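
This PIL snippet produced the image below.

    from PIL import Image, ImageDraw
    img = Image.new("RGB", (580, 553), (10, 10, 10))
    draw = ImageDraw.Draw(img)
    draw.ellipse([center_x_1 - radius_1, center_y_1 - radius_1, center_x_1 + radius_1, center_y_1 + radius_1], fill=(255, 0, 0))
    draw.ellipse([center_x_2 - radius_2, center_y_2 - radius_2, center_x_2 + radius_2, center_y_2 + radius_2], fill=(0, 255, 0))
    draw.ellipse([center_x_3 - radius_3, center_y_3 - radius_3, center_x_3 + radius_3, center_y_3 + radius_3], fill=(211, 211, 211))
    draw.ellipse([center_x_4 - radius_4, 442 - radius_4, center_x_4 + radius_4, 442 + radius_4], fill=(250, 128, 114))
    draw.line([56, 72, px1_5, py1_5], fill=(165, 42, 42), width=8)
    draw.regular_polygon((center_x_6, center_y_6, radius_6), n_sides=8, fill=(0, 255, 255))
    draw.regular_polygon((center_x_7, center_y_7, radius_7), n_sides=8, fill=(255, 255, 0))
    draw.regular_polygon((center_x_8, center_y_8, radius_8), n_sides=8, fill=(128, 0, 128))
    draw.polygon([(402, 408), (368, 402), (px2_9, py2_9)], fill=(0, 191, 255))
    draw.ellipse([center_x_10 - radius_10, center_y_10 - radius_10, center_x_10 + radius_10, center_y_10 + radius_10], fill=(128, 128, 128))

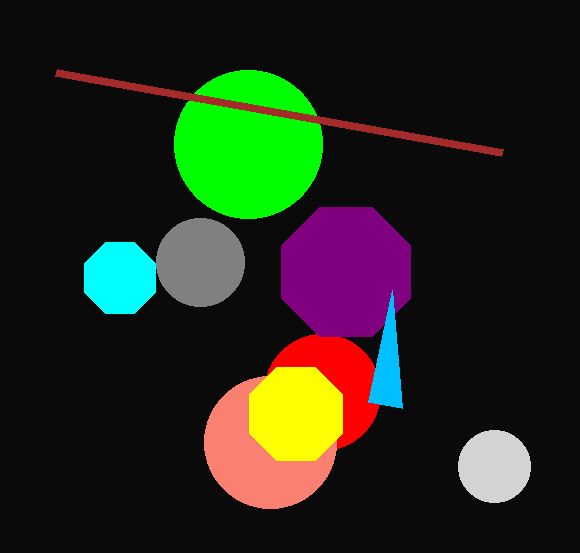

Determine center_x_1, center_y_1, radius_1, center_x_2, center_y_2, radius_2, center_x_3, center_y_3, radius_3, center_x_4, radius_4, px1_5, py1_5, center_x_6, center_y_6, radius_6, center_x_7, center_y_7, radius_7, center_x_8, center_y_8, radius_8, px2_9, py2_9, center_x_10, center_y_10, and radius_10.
center_x_1 = 322
center_y_1 = 392
radius_1 = 58
center_x_2 = 248
center_y_2 = 144
radius_2 = 74
center_x_3 = 494
center_y_3 = 466
radius_3 = 36
center_x_4 = 270
radius_4 = 66
px1_5 = 502
py1_5 = 152
center_x_6 = 120
center_y_6 = 278
radius_6 = 38
center_x_7 = 296
center_y_7 = 414
radius_7 = 50
center_x_8 = 346
center_y_8 = 272
radius_8 = 70
px2_9 = 392
py2_9 = 290
center_x_10 = 200
center_y_10 = 262
radius_10 = 44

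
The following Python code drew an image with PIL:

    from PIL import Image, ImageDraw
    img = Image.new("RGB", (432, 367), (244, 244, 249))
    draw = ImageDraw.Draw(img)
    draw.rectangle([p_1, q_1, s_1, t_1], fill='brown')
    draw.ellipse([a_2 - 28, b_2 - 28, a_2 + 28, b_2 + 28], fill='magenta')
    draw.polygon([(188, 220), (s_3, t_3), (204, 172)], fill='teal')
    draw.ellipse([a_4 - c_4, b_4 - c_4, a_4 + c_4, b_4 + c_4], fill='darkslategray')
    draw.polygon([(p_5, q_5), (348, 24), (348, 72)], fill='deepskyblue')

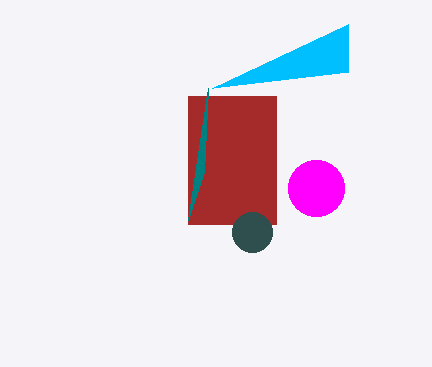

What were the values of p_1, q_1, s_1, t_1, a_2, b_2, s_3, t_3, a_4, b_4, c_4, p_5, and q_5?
p_1 = 188, q_1 = 96, s_1 = 276, t_1 = 224, a_2 = 316, b_2 = 188, s_3 = 208, t_3 = 88, a_4 = 252, b_4 = 232, c_4 = 20, p_5 = 212, q_5 = 88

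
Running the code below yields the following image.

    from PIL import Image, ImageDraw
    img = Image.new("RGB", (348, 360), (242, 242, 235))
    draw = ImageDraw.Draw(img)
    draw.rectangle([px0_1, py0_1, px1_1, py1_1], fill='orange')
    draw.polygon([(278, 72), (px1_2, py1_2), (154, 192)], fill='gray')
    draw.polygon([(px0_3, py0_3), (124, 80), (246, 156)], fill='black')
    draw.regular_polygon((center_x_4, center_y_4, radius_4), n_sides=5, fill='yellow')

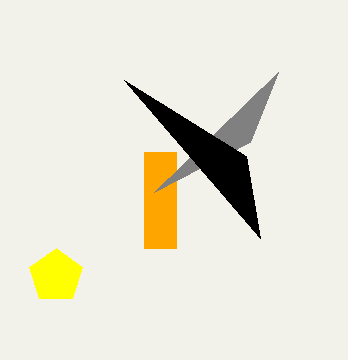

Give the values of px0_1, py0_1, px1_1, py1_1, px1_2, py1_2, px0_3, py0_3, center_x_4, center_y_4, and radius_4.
px0_1 = 144, py0_1 = 152, px1_1 = 176, py1_1 = 248, px1_2 = 250, py1_2 = 142, px0_3 = 260, py0_3 = 238, center_x_4 = 56, center_y_4 = 276, radius_4 = 28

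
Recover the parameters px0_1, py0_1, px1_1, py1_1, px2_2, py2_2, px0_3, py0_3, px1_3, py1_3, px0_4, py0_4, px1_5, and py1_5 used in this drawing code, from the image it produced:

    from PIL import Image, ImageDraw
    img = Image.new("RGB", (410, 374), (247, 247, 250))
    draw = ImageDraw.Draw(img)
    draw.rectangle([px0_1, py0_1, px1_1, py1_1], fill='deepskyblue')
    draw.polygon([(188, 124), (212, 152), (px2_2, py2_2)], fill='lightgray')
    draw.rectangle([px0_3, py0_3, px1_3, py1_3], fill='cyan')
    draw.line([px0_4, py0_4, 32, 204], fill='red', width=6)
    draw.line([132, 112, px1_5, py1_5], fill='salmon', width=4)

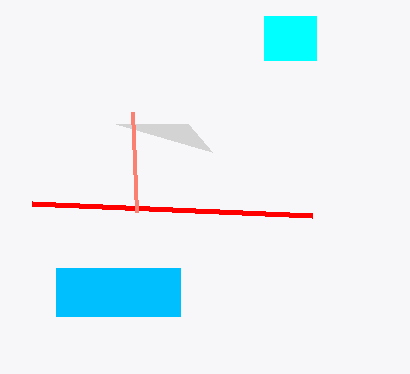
px0_1 = 56, py0_1 = 268, px1_1 = 180, py1_1 = 316, px2_2 = 116, py2_2 = 124, px0_3 = 264, py0_3 = 16, px1_3 = 316, py1_3 = 60, px0_4 = 312, py0_4 = 216, px1_5 = 136, py1_5 = 212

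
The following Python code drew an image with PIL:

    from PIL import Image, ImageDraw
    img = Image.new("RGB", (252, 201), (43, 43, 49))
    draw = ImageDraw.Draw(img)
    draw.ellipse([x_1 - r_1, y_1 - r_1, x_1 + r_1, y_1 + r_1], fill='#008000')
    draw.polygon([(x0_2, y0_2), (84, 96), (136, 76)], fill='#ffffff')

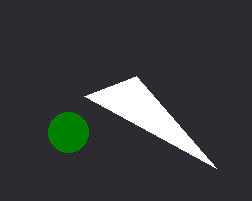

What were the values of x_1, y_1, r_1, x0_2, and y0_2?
x_1 = 68; y_1 = 132; r_1 = 20; x0_2 = 216; y0_2 = 168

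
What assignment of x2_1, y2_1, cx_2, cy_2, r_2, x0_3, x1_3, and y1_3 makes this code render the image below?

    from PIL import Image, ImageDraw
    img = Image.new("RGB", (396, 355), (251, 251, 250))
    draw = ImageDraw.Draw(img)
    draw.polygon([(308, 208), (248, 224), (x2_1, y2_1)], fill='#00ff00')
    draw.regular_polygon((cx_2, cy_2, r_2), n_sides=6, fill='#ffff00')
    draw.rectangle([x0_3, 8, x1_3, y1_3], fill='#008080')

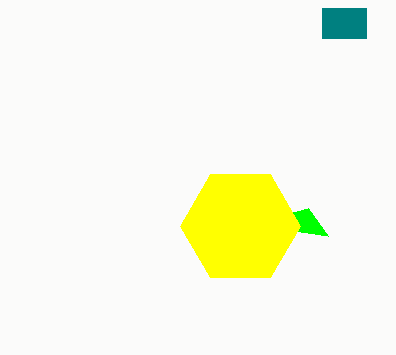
x2_1 = 328; y2_1 = 236; cx_2 = 240; cy_2 = 226; r_2 = 60; x0_3 = 322; x1_3 = 366; y1_3 = 38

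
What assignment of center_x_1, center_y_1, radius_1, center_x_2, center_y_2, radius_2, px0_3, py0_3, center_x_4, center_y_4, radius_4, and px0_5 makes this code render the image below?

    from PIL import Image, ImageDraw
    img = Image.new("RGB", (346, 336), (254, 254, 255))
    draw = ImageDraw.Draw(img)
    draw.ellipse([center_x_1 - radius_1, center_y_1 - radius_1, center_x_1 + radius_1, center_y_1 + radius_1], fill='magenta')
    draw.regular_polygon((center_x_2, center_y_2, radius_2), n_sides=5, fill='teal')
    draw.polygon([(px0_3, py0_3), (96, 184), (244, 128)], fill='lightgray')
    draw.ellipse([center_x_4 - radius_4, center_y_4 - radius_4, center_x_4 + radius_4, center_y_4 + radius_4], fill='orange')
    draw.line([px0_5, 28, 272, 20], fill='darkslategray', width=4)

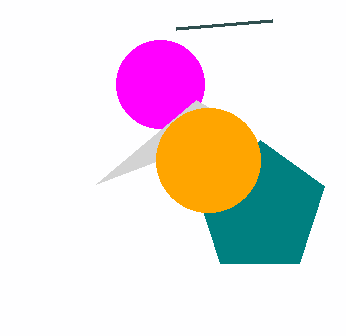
center_x_1 = 160
center_y_1 = 84
radius_1 = 44
center_x_2 = 260
center_y_2 = 208
radius_2 = 68
px0_3 = 196
py0_3 = 100
center_x_4 = 208
center_y_4 = 160
radius_4 = 52
px0_5 = 176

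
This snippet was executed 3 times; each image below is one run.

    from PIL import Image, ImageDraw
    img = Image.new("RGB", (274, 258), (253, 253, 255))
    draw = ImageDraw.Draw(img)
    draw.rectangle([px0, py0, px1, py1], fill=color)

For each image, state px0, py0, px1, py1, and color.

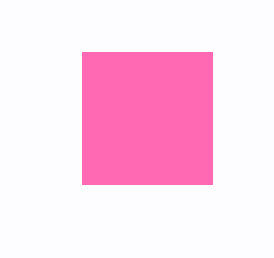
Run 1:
px0 = 82; py0 = 52; px1 = 212; py1 = 184; color = 'hotpink'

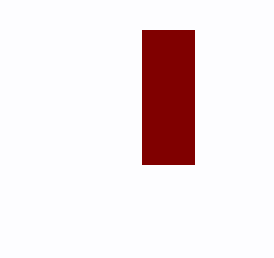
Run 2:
px0 = 142, py0 = 30, px1 = 194, py1 = 164, color = 'maroon'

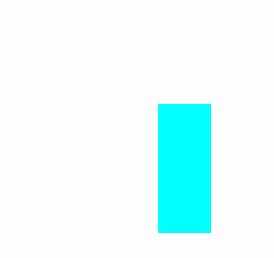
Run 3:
px0 = 158
py0 = 104
px1 = 210
py1 = 232
color = 'cyan'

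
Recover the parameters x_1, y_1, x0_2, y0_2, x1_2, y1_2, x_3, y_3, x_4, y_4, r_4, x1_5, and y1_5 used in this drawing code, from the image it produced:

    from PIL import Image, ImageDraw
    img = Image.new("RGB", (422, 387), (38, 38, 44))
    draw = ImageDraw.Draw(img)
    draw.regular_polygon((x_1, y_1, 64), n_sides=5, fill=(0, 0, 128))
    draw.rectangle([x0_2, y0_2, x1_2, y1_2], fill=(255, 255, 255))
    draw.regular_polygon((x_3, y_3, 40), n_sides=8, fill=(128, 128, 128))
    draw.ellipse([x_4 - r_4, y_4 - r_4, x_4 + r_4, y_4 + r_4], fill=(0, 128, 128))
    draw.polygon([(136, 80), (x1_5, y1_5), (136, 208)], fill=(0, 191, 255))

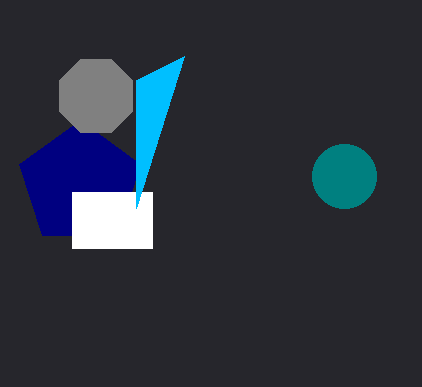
x_1 = 80
y_1 = 184
x0_2 = 72
y0_2 = 192
x1_2 = 152
y1_2 = 248
x_3 = 96
y_3 = 96
x_4 = 344
y_4 = 176
r_4 = 32
x1_5 = 184
y1_5 = 56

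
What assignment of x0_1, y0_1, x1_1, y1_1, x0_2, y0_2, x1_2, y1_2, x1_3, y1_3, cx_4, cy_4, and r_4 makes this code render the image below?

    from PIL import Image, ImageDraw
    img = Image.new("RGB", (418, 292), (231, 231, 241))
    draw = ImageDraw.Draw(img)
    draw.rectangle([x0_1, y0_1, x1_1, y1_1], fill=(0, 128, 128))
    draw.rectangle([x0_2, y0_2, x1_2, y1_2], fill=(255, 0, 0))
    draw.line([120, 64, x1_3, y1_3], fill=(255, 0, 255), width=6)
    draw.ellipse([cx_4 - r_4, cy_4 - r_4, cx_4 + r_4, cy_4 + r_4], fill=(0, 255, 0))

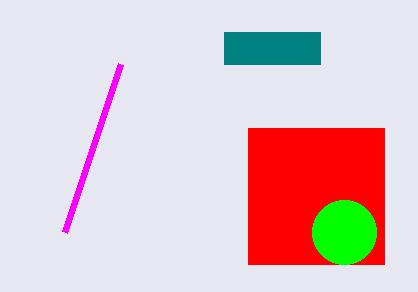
x0_1 = 224; y0_1 = 32; x1_1 = 320; y1_1 = 64; x0_2 = 248; y0_2 = 128; x1_2 = 384; y1_2 = 264; x1_3 = 64; y1_3 = 232; cx_4 = 344; cy_4 = 232; r_4 = 32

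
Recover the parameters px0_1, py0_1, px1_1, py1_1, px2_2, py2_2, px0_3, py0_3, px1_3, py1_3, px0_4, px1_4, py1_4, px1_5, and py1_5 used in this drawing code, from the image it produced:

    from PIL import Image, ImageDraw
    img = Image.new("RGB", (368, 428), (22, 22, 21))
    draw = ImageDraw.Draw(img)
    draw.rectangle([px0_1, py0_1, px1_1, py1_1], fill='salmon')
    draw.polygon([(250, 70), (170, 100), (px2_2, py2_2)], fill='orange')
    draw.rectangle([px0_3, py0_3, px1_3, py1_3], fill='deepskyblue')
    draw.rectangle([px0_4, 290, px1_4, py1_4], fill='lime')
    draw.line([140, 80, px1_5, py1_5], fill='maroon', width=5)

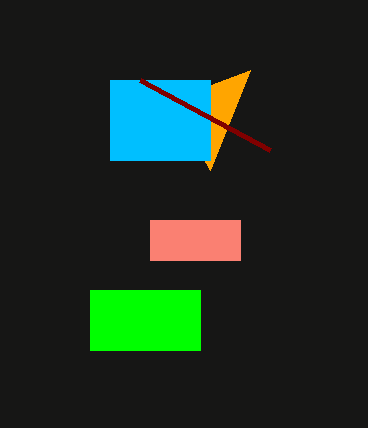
px0_1 = 150; py0_1 = 220; px1_1 = 240; py1_1 = 260; px2_2 = 210; py2_2 = 170; px0_3 = 110; py0_3 = 80; px1_3 = 210; py1_3 = 160; px0_4 = 90; px1_4 = 200; py1_4 = 350; px1_5 = 270; py1_5 = 150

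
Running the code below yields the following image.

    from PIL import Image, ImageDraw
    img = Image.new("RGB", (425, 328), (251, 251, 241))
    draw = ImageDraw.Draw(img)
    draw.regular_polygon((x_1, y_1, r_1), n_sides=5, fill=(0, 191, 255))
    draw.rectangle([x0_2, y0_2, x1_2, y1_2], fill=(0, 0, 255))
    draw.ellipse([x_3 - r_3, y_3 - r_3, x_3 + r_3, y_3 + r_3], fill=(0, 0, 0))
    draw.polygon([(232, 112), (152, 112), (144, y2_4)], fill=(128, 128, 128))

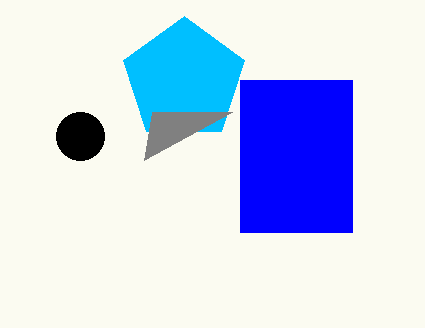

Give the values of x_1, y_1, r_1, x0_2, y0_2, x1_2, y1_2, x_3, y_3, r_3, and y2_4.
x_1 = 184, y_1 = 80, r_1 = 64, x0_2 = 240, y0_2 = 80, x1_2 = 352, y1_2 = 232, x_3 = 80, y_3 = 136, r_3 = 24, y2_4 = 160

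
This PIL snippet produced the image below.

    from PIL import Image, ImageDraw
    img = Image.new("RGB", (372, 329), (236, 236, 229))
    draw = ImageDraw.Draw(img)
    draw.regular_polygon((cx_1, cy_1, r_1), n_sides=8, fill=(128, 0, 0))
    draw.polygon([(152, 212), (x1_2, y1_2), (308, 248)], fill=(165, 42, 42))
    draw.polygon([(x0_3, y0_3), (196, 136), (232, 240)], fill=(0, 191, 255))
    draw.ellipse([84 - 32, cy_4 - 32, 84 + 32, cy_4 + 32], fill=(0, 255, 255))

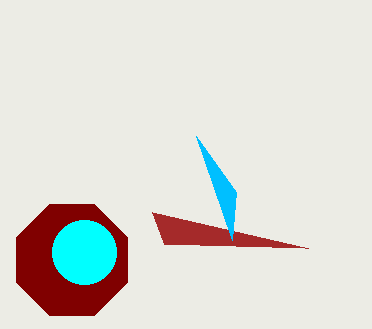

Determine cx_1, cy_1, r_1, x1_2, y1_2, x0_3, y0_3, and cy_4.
cx_1 = 72; cy_1 = 260; r_1 = 60; x1_2 = 164; y1_2 = 244; x0_3 = 236; y0_3 = 192; cy_4 = 252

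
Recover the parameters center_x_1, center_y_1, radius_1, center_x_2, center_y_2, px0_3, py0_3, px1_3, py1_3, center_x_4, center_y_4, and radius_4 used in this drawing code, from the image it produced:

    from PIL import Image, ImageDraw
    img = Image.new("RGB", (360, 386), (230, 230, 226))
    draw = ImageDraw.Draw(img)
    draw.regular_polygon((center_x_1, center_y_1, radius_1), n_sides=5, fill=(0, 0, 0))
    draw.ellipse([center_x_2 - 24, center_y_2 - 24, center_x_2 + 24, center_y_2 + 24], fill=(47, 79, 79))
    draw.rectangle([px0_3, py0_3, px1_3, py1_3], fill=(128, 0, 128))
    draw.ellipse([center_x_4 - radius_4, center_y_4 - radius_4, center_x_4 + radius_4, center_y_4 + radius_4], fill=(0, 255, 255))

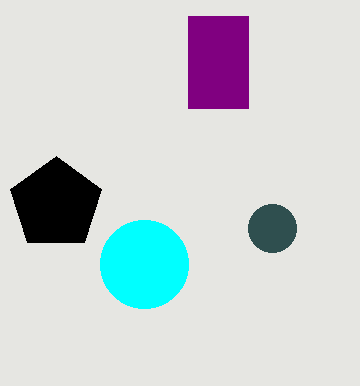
center_x_1 = 56, center_y_1 = 204, radius_1 = 48, center_x_2 = 272, center_y_2 = 228, px0_3 = 188, py0_3 = 16, px1_3 = 248, py1_3 = 108, center_x_4 = 144, center_y_4 = 264, radius_4 = 44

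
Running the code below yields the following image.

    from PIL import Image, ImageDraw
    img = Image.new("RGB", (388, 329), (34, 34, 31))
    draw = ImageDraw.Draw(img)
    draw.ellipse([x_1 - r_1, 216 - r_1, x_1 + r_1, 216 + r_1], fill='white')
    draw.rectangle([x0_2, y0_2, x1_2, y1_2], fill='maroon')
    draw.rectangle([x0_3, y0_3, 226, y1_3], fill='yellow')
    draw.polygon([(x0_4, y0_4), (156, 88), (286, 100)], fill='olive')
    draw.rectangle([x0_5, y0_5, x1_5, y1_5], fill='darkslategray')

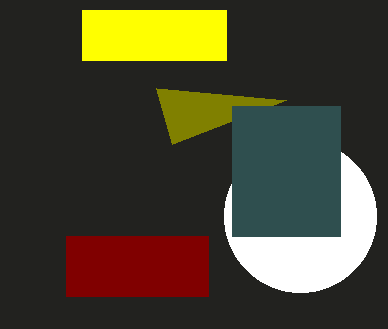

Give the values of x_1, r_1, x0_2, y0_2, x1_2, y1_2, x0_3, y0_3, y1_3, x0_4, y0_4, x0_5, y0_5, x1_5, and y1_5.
x_1 = 300
r_1 = 76
x0_2 = 66
y0_2 = 236
x1_2 = 208
y1_2 = 296
x0_3 = 82
y0_3 = 10
y1_3 = 60
x0_4 = 172
y0_4 = 144
x0_5 = 232
y0_5 = 106
x1_5 = 340
y1_5 = 236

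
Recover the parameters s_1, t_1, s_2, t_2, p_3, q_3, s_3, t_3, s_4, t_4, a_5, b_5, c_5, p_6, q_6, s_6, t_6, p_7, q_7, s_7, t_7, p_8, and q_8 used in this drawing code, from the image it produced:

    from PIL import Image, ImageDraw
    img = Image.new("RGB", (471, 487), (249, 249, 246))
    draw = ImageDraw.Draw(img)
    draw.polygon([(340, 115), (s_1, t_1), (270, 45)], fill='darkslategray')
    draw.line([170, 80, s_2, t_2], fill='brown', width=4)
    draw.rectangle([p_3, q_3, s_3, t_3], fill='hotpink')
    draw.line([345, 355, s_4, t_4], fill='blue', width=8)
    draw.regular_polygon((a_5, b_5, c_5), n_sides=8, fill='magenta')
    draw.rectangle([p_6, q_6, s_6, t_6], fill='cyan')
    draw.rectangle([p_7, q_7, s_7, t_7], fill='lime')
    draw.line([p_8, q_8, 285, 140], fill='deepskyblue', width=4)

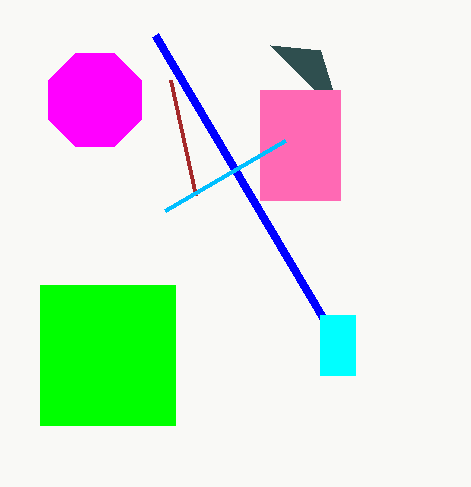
s_1 = 320
t_1 = 50
s_2 = 195
t_2 = 195
p_3 = 260
q_3 = 90
s_3 = 340
t_3 = 200
s_4 = 155
t_4 = 35
a_5 = 95
b_5 = 100
c_5 = 50
p_6 = 320
q_6 = 315
s_6 = 355
t_6 = 375
p_7 = 40
q_7 = 285
s_7 = 175
t_7 = 425
p_8 = 165
q_8 = 210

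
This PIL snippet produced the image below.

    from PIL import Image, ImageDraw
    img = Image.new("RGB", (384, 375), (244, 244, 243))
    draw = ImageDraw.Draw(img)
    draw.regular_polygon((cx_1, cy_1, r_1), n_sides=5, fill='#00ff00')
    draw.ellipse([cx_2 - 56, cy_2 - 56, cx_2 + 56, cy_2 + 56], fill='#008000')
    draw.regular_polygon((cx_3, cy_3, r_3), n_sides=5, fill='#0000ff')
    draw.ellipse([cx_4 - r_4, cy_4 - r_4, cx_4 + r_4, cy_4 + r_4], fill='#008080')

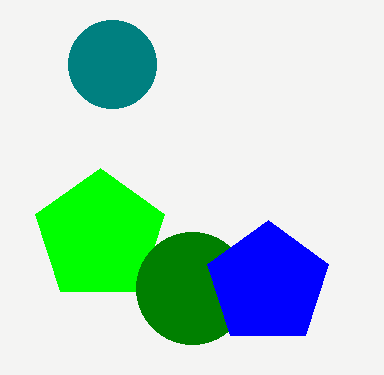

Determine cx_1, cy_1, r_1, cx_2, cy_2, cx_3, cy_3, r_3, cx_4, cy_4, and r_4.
cx_1 = 100
cy_1 = 236
r_1 = 68
cx_2 = 192
cy_2 = 288
cx_3 = 268
cy_3 = 284
r_3 = 64
cx_4 = 112
cy_4 = 64
r_4 = 44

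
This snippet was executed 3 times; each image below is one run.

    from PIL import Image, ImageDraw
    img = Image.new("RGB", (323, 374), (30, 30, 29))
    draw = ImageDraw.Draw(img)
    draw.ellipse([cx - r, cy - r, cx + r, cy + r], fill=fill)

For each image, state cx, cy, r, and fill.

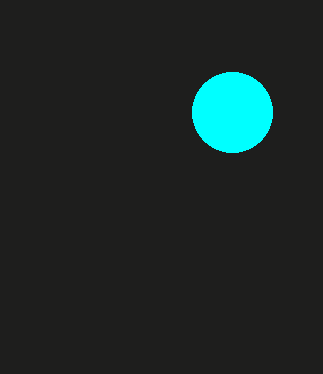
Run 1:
cx = 232
cy = 112
r = 40
fill = 'cyan'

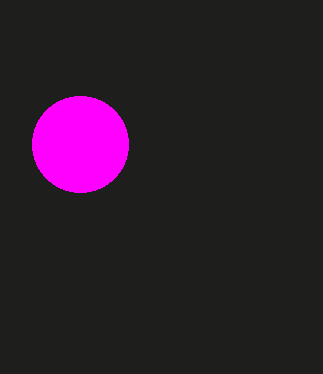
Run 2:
cx = 80; cy = 144; r = 48; fill = 'magenta'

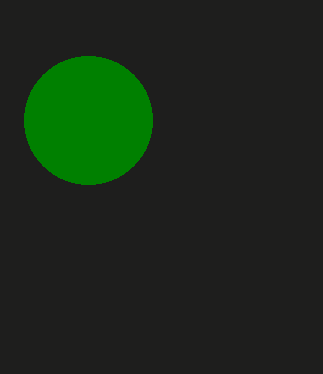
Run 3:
cx = 88
cy = 120
r = 64
fill = 'green'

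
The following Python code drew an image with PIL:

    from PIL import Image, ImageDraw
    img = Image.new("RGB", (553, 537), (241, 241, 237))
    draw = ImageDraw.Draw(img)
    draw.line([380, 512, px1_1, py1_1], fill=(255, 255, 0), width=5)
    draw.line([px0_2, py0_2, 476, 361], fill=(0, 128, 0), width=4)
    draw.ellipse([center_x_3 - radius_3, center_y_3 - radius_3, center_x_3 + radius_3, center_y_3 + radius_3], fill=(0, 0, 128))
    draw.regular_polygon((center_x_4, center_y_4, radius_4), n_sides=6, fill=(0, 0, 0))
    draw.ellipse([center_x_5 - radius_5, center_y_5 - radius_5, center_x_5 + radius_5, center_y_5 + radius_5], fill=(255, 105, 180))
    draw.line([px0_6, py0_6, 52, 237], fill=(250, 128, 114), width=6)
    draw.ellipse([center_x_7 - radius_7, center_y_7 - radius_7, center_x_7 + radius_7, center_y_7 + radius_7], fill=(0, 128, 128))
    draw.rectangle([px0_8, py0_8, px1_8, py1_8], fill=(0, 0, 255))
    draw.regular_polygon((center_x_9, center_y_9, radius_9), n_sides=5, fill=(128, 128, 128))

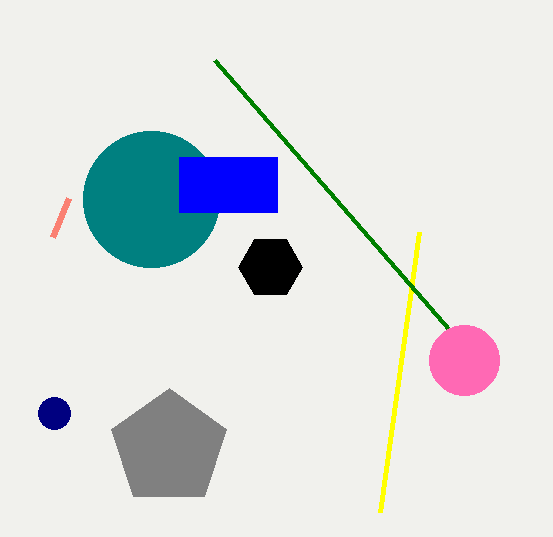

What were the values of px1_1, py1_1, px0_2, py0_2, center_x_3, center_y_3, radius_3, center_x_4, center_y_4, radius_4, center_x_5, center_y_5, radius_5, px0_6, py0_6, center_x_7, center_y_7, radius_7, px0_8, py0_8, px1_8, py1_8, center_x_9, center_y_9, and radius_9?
px1_1 = 419
py1_1 = 232
px0_2 = 214
py0_2 = 60
center_x_3 = 54
center_y_3 = 413
radius_3 = 16
center_x_4 = 270
center_y_4 = 267
radius_4 = 32
center_x_5 = 464
center_y_5 = 360
radius_5 = 35
px0_6 = 68
py0_6 = 198
center_x_7 = 151
center_y_7 = 199
radius_7 = 68
px0_8 = 179
py0_8 = 157
px1_8 = 277
py1_8 = 212
center_x_9 = 169
center_y_9 = 448
radius_9 = 60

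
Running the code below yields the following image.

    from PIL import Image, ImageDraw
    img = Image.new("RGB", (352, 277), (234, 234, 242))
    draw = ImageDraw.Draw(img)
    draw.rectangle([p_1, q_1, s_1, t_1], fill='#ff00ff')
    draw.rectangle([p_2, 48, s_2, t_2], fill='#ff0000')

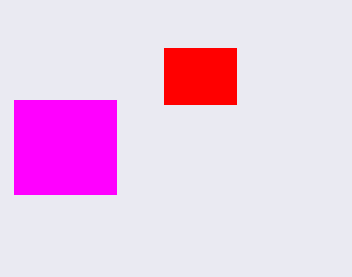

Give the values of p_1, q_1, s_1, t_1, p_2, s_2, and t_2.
p_1 = 14
q_1 = 100
s_1 = 116
t_1 = 194
p_2 = 164
s_2 = 236
t_2 = 104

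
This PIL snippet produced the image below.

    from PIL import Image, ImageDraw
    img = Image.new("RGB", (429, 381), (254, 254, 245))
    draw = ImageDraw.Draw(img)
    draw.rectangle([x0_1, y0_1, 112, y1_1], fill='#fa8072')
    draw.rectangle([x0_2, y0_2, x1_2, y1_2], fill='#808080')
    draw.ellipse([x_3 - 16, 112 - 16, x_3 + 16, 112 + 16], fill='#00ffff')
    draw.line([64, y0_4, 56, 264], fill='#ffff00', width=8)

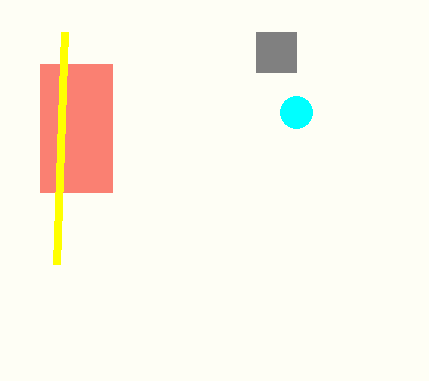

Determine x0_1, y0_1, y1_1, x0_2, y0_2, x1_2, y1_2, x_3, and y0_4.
x0_1 = 40, y0_1 = 64, y1_1 = 192, x0_2 = 256, y0_2 = 32, x1_2 = 296, y1_2 = 72, x_3 = 296, y0_4 = 32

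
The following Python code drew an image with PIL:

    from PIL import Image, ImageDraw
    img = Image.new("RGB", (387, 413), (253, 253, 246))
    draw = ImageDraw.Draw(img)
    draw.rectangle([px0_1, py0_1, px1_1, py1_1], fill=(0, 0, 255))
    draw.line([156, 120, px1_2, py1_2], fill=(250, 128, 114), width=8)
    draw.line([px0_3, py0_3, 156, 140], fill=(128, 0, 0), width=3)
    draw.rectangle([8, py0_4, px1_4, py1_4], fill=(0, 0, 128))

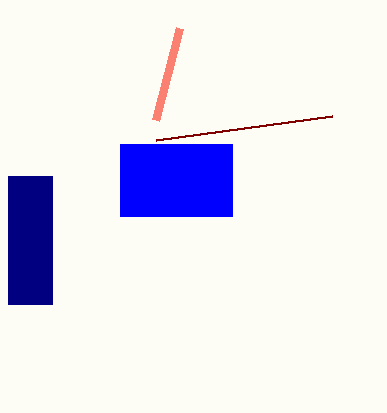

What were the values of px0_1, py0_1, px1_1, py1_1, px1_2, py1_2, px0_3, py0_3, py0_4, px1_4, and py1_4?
px0_1 = 120; py0_1 = 144; px1_1 = 232; py1_1 = 216; px1_2 = 180; py1_2 = 28; px0_3 = 332; py0_3 = 116; py0_4 = 176; px1_4 = 52; py1_4 = 304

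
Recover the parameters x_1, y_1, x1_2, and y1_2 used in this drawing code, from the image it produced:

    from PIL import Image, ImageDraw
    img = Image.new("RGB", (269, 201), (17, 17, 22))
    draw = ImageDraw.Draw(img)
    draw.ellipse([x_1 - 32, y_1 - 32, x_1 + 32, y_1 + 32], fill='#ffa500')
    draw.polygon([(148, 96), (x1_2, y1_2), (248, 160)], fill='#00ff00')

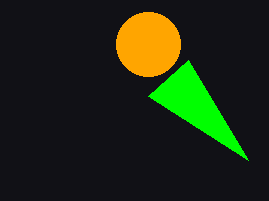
x_1 = 148, y_1 = 44, x1_2 = 188, y1_2 = 60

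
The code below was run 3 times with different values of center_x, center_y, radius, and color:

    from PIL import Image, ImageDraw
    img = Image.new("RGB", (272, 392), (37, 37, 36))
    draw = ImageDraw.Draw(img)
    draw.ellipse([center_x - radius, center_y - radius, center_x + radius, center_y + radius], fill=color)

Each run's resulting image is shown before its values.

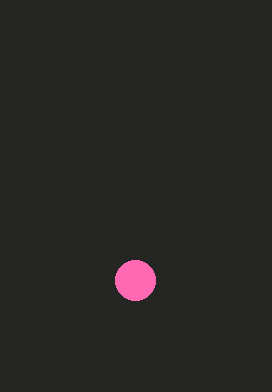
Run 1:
center_x = 135, center_y = 280, radius = 20, color = 'hotpink'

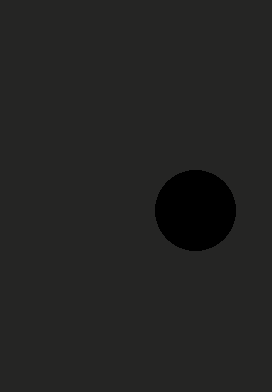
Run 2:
center_x = 195; center_y = 210; radius = 40; color = 'black'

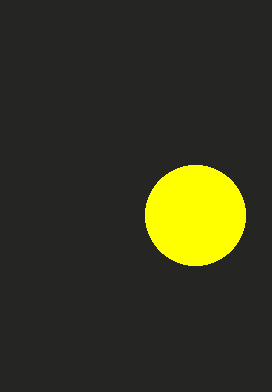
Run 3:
center_x = 195; center_y = 215; radius = 50; color = 'yellow'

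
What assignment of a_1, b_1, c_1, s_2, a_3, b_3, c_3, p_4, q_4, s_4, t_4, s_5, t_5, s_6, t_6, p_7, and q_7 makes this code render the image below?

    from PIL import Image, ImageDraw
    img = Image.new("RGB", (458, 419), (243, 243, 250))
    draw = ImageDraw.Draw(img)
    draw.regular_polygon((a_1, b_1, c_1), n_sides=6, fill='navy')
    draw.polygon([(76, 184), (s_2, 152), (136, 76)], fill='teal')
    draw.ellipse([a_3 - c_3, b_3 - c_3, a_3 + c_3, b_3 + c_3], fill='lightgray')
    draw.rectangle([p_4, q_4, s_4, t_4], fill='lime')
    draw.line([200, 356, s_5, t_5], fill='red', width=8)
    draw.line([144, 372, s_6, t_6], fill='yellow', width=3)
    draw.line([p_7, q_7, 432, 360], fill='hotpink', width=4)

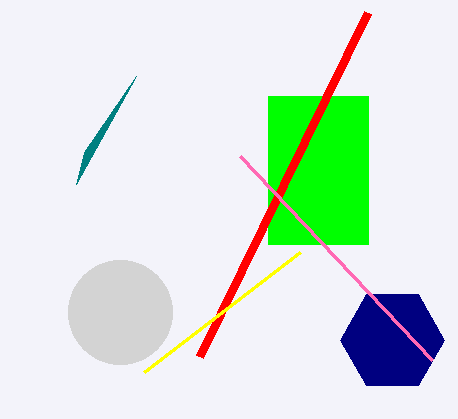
a_1 = 392; b_1 = 340; c_1 = 52; s_2 = 84; a_3 = 120; b_3 = 312; c_3 = 52; p_4 = 268; q_4 = 96; s_4 = 368; t_4 = 244; s_5 = 368; t_5 = 12; s_6 = 300; t_6 = 252; p_7 = 240; q_7 = 156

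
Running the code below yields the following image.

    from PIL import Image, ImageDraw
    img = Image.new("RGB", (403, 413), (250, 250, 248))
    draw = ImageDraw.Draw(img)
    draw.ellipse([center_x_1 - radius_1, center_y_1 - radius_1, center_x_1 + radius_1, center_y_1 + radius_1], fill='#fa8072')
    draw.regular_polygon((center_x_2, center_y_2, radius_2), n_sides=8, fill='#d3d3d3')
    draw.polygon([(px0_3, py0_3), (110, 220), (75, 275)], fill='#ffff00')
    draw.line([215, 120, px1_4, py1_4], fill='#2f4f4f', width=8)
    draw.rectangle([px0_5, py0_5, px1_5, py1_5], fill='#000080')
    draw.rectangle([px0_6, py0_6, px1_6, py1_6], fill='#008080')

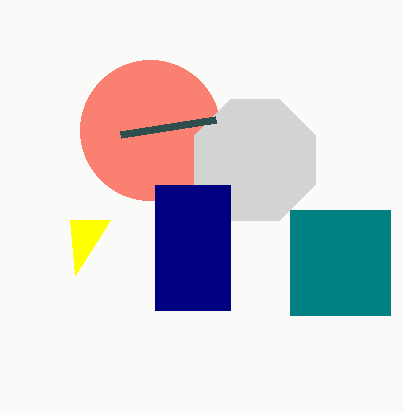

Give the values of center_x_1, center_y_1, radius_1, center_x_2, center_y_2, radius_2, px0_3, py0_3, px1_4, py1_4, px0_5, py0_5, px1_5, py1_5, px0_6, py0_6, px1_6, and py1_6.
center_x_1 = 150; center_y_1 = 130; radius_1 = 70; center_x_2 = 255; center_y_2 = 160; radius_2 = 65; px0_3 = 70; py0_3 = 220; px1_4 = 120; py1_4 = 135; px0_5 = 155; py0_5 = 185; px1_5 = 230; py1_5 = 310; px0_6 = 290; py0_6 = 210; px1_6 = 390; py1_6 = 315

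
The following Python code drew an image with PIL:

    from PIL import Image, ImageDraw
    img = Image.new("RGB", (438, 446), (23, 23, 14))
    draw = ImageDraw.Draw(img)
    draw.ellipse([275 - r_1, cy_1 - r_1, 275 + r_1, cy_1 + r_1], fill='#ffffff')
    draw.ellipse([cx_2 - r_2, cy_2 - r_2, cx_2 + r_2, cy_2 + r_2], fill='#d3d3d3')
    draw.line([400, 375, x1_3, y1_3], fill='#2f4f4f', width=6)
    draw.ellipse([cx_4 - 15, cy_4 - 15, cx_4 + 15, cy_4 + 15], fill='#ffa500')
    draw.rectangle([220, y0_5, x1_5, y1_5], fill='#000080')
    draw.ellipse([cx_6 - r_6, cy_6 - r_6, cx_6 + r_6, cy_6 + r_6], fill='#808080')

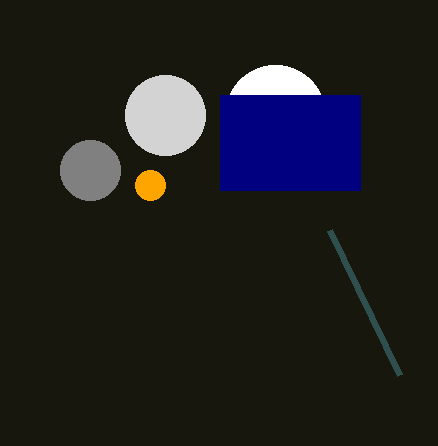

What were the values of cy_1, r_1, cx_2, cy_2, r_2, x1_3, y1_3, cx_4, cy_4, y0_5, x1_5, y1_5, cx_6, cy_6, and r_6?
cy_1 = 115; r_1 = 50; cx_2 = 165; cy_2 = 115; r_2 = 40; x1_3 = 330; y1_3 = 230; cx_4 = 150; cy_4 = 185; y0_5 = 95; x1_5 = 360; y1_5 = 190; cx_6 = 90; cy_6 = 170; r_6 = 30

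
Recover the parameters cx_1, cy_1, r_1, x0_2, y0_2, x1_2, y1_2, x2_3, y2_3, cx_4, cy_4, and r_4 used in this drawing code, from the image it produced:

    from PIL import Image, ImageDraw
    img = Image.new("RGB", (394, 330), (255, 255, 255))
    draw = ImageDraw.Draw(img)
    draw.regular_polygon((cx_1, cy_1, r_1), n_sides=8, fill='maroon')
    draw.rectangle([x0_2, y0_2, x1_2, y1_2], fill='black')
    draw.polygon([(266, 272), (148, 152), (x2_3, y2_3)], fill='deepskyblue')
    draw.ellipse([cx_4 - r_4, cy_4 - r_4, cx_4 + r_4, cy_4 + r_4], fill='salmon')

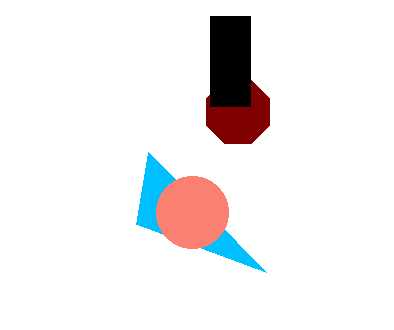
cx_1 = 238; cy_1 = 112; r_1 = 34; x0_2 = 210; y0_2 = 16; x1_2 = 250; y1_2 = 106; x2_3 = 136; y2_3 = 224; cx_4 = 192; cy_4 = 212; r_4 = 36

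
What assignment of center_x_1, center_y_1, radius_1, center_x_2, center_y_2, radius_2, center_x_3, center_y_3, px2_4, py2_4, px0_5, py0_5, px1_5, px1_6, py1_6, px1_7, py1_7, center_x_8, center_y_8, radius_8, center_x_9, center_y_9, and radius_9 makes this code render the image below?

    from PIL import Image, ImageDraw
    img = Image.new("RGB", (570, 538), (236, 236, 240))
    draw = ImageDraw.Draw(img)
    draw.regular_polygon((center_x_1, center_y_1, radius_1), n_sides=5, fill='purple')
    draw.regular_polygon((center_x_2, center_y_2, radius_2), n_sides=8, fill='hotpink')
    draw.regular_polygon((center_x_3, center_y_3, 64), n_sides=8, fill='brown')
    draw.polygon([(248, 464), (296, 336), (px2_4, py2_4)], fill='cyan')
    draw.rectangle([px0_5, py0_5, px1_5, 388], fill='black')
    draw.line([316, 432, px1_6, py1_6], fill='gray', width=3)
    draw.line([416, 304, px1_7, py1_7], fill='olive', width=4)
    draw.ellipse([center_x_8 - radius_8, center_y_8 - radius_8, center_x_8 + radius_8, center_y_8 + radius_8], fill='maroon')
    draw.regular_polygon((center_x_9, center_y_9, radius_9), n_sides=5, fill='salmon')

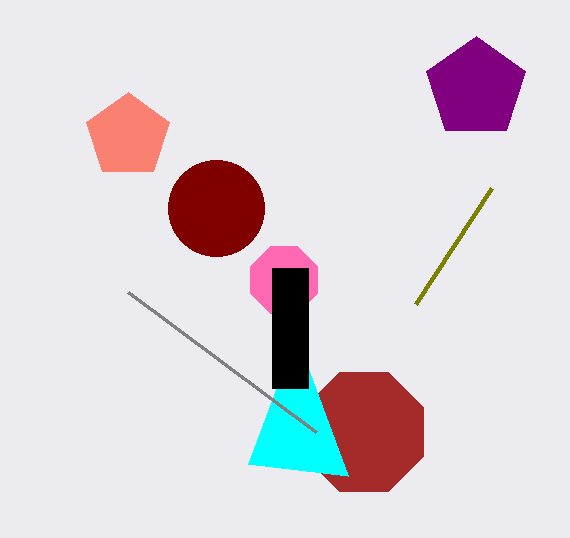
center_x_1 = 476
center_y_1 = 88
radius_1 = 52
center_x_2 = 284
center_y_2 = 280
radius_2 = 36
center_x_3 = 364
center_y_3 = 432
px2_4 = 348
py2_4 = 476
px0_5 = 272
py0_5 = 268
px1_5 = 308
px1_6 = 128
py1_6 = 292
px1_7 = 492
py1_7 = 188
center_x_8 = 216
center_y_8 = 208
radius_8 = 48
center_x_9 = 128
center_y_9 = 136
radius_9 = 44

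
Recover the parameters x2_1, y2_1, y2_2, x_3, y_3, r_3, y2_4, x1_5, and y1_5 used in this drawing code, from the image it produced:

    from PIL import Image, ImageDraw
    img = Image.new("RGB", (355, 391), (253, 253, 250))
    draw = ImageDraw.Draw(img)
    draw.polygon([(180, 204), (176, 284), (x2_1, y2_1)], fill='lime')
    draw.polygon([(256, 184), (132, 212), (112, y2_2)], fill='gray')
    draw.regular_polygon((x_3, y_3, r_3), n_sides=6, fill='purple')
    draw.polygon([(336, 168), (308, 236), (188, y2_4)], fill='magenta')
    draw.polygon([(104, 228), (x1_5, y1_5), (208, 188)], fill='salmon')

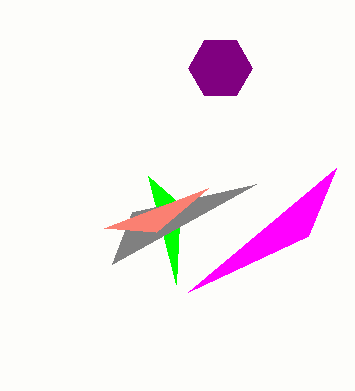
x2_1 = 148, y2_1 = 176, y2_2 = 264, x_3 = 220, y_3 = 68, r_3 = 32, y2_4 = 292, x1_5 = 156, y1_5 = 232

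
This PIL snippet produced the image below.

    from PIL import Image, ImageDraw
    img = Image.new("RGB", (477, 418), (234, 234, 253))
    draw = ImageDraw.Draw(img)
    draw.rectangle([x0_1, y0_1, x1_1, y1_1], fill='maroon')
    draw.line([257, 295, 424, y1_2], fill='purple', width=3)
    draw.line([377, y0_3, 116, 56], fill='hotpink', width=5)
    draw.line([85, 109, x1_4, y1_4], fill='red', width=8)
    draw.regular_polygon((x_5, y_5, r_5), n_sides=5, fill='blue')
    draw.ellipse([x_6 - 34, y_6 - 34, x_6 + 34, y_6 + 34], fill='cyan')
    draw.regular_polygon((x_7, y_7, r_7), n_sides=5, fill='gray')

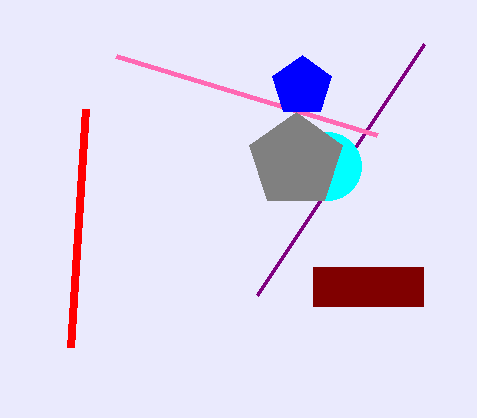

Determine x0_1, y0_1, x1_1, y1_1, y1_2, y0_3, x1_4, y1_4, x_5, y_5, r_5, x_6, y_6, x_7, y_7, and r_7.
x0_1 = 313; y0_1 = 267; x1_1 = 423; y1_1 = 306; y1_2 = 44; y0_3 = 135; x1_4 = 70; y1_4 = 347; x_5 = 302; y_5 = 86; r_5 = 31; x_6 = 327; y_6 = 166; x_7 = 296; y_7 = 161; r_7 = 49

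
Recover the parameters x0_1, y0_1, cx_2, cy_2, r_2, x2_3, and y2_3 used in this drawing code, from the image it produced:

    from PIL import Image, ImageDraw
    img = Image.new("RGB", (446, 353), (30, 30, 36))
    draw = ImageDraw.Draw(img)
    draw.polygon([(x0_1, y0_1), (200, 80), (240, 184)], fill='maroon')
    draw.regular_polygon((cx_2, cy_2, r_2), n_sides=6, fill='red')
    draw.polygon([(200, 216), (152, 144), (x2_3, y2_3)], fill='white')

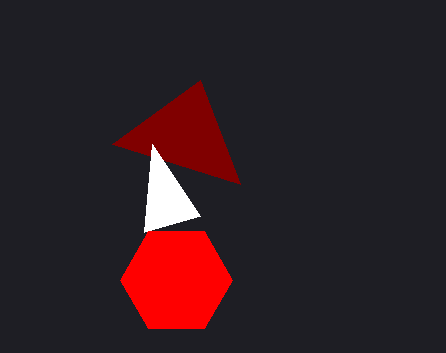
x0_1 = 112, y0_1 = 144, cx_2 = 176, cy_2 = 280, r_2 = 56, x2_3 = 144, y2_3 = 232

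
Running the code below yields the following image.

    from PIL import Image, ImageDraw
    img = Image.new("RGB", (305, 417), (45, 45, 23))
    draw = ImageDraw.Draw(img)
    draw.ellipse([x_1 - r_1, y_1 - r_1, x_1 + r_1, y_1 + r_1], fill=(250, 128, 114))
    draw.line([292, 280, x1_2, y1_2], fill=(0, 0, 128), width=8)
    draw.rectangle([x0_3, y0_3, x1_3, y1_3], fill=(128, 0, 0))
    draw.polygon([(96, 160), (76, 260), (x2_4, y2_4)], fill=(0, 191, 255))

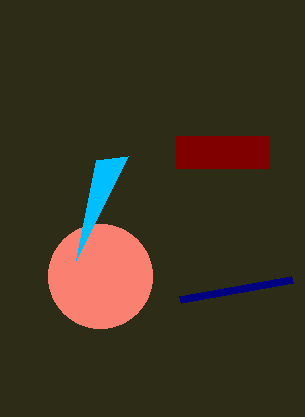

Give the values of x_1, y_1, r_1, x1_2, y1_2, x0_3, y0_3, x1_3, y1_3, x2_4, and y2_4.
x_1 = 100; y_1 = 276; r_1 = 52; x1_2 = 180; y1_2 = 300; x0_3 = 176; y0_3 = 136; x1_3 = 268; y1_3 = 168; x2_4 = 128; y2_4 = 156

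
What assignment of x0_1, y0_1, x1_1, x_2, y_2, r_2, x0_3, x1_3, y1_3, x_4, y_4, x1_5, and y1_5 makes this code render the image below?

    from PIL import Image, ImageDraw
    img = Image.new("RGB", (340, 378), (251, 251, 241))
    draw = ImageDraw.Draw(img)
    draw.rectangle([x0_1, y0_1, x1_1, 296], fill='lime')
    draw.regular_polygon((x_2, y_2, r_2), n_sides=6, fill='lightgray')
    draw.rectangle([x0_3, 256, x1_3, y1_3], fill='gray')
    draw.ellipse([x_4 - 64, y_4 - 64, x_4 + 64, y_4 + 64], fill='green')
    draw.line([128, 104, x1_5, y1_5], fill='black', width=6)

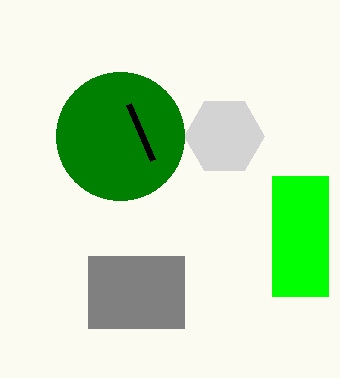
x0_1 = 272
y0_1 = 176
x1_1 = 328
x_2 = 224
y_2 = 136
r_2 = 40
x0_3 = 88
x1_3 = 184
y1_3 = 328
x_4 = 120
y_4 = 136
x1_5 = 152
y1_5 = 160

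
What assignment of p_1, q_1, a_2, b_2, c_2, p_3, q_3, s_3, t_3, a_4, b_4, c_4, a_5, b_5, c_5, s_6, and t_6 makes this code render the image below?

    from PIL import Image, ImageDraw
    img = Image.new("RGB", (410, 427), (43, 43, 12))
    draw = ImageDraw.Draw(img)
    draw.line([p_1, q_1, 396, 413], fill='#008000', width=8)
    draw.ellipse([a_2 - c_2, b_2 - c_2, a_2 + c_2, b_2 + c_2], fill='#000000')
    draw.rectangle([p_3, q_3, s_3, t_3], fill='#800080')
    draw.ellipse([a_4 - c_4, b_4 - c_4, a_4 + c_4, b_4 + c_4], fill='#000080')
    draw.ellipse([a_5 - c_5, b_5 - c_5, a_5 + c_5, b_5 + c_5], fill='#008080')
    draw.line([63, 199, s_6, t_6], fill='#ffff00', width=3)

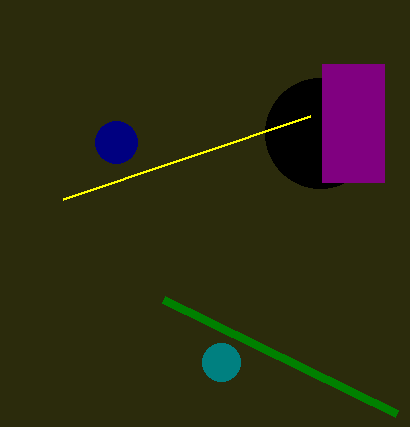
p_1 = 163; q_1 = 299; a_2 = 320; b_2 = 133; c_2 = 55; p_3 = 322; q_3 = 64; s_3 = 384; t_3 = 182; a_4 = 116; b_4 = 142; c_4 = 21; a_5 = 221; b_5 = 362; c_5 = 19; s_6 = 310; t_6 = 116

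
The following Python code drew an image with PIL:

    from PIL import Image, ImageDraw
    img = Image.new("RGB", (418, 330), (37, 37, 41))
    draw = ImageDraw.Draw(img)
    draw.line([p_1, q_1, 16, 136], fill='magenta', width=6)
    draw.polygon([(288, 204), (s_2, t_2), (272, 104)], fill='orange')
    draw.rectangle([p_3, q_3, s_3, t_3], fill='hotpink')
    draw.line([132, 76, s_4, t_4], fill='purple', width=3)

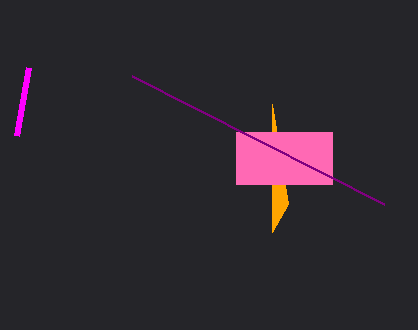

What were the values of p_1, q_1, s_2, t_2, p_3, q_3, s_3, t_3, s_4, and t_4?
p_1 = 28; q_1 = 68; s_2 = 272; t_2 = 232; p_3 = 236; q_3 = 132; s_3 = 332; t_3 = 184; s_4 = 384; t_4 = 204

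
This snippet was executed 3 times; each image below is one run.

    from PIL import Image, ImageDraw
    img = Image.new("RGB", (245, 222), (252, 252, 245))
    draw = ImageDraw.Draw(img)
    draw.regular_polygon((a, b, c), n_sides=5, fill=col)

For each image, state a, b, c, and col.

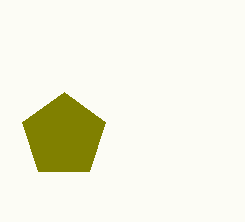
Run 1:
a = 64
b = 136
c = 44
col = 'olive'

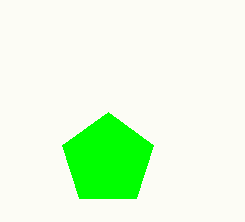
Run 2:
a = 108
b = 160
c = 48
col = 'lime'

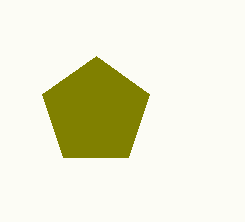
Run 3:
a = 96; b = 112; c = 56; col = 'olive'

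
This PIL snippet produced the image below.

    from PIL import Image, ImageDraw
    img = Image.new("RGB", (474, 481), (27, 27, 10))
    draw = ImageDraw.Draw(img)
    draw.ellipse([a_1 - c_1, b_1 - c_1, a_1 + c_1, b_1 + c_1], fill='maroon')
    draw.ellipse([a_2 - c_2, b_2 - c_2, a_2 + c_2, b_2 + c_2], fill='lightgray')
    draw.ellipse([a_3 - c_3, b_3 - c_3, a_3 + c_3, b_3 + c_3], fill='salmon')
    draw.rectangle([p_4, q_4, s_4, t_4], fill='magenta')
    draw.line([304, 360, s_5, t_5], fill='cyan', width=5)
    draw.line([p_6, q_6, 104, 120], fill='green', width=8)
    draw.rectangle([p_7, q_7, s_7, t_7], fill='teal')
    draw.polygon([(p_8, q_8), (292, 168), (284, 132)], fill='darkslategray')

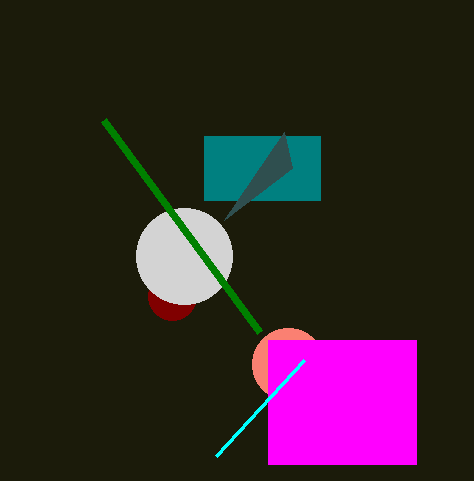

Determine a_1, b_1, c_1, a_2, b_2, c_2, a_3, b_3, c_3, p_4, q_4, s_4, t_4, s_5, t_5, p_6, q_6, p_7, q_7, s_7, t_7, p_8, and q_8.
a_1 = 172, b_1 = 296, c_1 = 24, a_2 = 184, b_2 = 256, c_2 = 48, a_3 = 288, b_3 = 364, c_3 = 36, p_4 = 268, q_4 = 340, s_4 = 416, t_4 = 464, s_5 = 216, t_5 = 456, p_6 = 260, q_6 = 332, p_7 = 204, q_7 = 136, s_7 = 320, t_7 = 200, p_8 = 224, q_8 = 220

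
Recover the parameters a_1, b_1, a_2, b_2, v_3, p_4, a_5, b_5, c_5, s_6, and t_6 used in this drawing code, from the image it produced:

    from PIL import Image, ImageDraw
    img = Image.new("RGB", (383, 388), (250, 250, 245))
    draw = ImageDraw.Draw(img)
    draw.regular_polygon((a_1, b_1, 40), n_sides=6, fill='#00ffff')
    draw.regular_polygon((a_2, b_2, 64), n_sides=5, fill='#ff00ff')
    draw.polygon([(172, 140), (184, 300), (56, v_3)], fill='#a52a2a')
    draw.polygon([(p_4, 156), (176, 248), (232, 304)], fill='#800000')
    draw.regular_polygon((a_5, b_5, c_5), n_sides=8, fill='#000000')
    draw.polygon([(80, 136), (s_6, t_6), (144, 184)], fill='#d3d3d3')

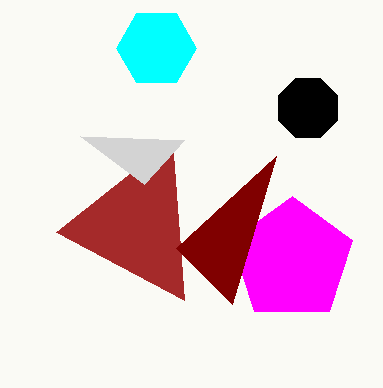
a_1 = 156; b_1 = 48; a_2 = 292; b_2 = 260; v_3 = 232; p_4 = 276; a_5 = 308; b_5 = 108; c_5 = 32; s_6 = 184; t_6 = 140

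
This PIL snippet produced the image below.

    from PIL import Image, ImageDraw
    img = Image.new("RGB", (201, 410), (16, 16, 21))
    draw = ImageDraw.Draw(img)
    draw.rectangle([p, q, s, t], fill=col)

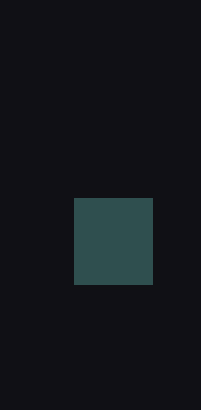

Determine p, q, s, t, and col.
p = 74
q = 198
s = 152
t = 284
col = 'darkslategray'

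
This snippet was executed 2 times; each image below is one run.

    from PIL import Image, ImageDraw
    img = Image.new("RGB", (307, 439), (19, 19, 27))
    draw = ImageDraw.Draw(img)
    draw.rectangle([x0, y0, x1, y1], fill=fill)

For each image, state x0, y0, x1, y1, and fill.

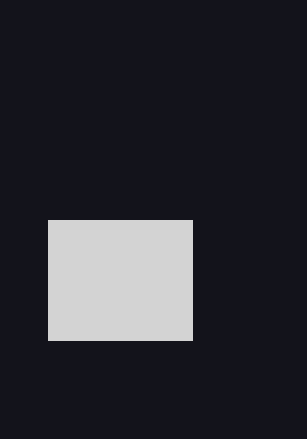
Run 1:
x0 = 48; y0 = 220; x1 = 192; y1 = 340; fill = 'lightgray'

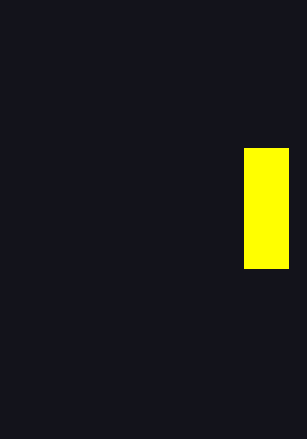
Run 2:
x0 = 244
y0 = 148
x1 = 288
y1 = 268
fill = 'yellow'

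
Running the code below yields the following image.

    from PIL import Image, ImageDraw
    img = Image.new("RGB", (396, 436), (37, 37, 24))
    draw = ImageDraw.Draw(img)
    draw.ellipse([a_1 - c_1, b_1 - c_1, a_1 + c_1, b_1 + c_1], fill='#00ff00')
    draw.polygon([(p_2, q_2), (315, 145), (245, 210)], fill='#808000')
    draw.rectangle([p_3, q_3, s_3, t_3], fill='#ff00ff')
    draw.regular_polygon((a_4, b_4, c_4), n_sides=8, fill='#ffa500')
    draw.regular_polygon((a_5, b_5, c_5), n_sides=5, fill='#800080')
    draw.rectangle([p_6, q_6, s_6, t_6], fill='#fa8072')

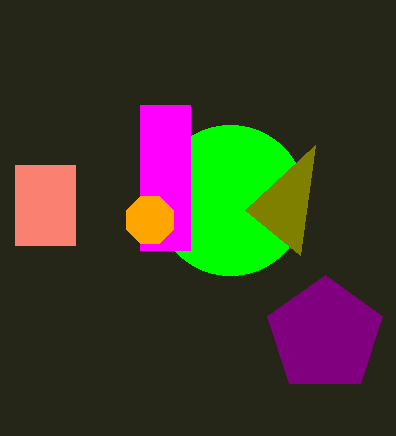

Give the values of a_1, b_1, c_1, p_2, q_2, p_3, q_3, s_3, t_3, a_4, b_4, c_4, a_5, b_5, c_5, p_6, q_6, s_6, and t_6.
a_1 = 230
b_1 = 200
c_1 = 75
p_2 = 300
q_2 = 255
p_3 = 140
q_3 = 105
s_3 = 190
t_3 = 250
a_4 = 150
b_4 = 220
c_4 = 25
a_5 = 325
b_5 = 335
c_5 = 60
p_6 = 15
q_6 = 165
s_6 = 75
t_6 = 245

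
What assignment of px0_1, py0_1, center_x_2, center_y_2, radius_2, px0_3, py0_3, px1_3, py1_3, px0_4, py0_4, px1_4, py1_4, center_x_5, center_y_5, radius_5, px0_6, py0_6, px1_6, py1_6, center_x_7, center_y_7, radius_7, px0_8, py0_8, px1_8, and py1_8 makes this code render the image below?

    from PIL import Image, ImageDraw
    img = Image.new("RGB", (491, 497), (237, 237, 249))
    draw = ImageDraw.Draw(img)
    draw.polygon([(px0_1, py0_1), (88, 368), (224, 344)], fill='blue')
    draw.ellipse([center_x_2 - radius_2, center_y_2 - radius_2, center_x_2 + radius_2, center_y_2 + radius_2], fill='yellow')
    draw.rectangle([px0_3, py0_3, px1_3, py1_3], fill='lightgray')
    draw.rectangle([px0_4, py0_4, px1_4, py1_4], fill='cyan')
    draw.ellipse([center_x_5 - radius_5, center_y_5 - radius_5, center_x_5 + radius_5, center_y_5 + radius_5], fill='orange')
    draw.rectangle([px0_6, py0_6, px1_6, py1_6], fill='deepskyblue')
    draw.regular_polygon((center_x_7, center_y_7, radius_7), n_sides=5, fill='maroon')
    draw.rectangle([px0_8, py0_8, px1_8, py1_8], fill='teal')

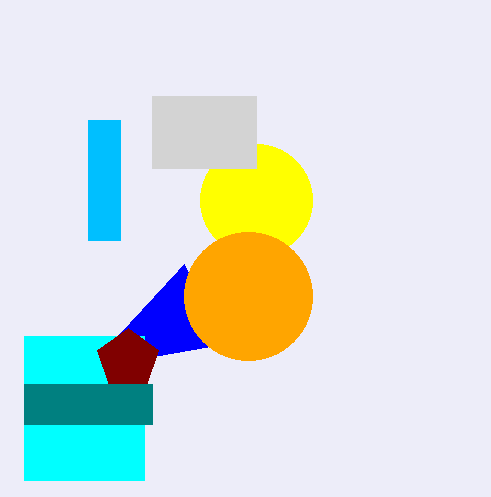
px0_1 = 184, py0_1 = 264, center_x_2 = 256, center_y_2 = 200, radius_2 = 56, px0_3 = 152, py0_3 = 96, px1_3 = 256, py1_3 = 168, px0_4 = 24, py0_4 = 336, px1_4 = 144, py1_4 = 480, center_x_5 = 248, center_y_5 = 296, radius_5 = 64, px0_6 = 88, py0_6 = 120, px1_6 = 120, py1_6 = 240, center_x_7 = 128, center_y_7 = 360, radius_7 = 32, px0_8 = 24, py0_8 = 384, px1_8 = 152, py1_8 = 424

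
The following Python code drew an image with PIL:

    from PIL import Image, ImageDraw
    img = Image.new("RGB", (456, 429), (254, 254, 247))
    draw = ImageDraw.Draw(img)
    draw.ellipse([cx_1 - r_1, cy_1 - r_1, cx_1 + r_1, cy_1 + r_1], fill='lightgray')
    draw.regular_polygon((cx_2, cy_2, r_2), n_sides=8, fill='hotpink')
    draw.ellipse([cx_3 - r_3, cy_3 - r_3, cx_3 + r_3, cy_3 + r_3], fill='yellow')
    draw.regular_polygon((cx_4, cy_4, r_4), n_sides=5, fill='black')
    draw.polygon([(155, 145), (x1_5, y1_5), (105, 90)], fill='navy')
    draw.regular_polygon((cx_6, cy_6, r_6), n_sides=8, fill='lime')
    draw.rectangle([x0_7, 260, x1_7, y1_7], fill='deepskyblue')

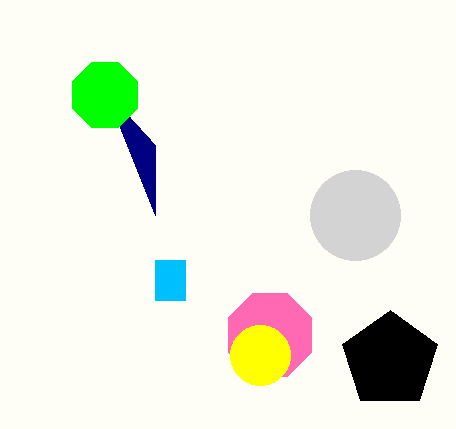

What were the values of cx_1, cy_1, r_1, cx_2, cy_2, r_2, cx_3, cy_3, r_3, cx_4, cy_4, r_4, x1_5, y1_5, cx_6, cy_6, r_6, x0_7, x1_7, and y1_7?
cx_1 = 355, cy_1 = 215, r_1 = 45, cx_2 = 270, cy_2 = 335, r_2 = 45, cx_3 = 260, cy_3 = 355, r_3 = 30, cx_4 = 390, cy_4 = 360, r_4 = 50, x1_5 = 155, y1_5 = 215, cx_6 = 105, cy_6 = 95, r_6 = 35, x0_7 = 155, x1_7 = 185, y1_7 = 300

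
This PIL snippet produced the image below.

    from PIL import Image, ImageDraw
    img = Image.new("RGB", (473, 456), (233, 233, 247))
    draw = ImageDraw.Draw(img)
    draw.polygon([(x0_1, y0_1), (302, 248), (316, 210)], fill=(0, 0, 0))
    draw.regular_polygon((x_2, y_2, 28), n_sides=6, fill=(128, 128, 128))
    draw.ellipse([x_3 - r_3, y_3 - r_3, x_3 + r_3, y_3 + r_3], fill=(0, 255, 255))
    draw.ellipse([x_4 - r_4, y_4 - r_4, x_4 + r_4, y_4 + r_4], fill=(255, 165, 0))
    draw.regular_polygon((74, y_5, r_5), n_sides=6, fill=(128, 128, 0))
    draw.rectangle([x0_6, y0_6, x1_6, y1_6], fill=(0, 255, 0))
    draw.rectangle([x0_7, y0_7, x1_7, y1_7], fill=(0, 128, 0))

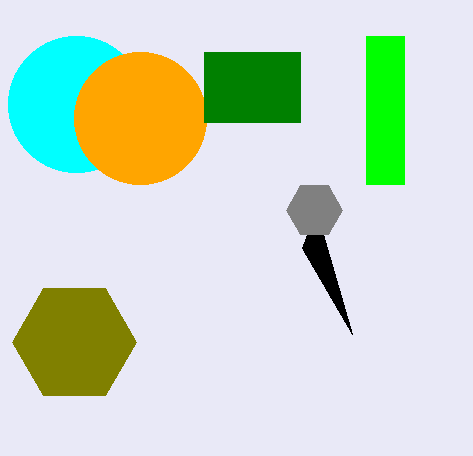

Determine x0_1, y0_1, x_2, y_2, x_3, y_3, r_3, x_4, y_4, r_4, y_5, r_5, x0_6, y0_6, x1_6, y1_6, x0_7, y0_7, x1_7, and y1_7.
x0_1 = 352; y0_1 = 334; x_2 = 314; y_2 = 210; x_3 = 76; y_3 = 104; r_3 = 68; x_4 = 140; y_4 = 118; r_4 = 66; y_5 = 342; r_5 = 62; x0_6 = 366; y0_6 = 36; x1_6 = 404; y1_6 = 184; x0_7 = 204; y0_7 = 52; x1_7 = 300; y1_7 = 122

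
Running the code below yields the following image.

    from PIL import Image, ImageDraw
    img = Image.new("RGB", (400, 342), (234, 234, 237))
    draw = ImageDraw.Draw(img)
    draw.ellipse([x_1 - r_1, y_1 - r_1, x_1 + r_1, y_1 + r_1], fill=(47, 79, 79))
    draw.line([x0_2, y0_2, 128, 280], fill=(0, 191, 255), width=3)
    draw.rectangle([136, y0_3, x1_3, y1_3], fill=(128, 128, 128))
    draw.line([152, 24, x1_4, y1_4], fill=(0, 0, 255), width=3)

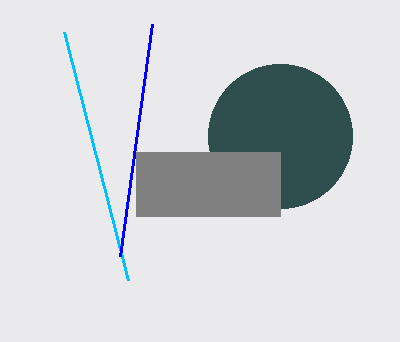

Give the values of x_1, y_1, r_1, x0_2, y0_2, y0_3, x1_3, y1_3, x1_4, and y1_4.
x_1 = 280, y_1 = 136, r_1 = 72, x0_2 = 64, y0_2 = 32, y0_3 = 152, x1_3 = 280, y1_3 = 216, x1_4 = 120, y1_4 = 256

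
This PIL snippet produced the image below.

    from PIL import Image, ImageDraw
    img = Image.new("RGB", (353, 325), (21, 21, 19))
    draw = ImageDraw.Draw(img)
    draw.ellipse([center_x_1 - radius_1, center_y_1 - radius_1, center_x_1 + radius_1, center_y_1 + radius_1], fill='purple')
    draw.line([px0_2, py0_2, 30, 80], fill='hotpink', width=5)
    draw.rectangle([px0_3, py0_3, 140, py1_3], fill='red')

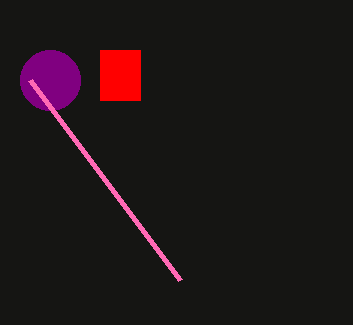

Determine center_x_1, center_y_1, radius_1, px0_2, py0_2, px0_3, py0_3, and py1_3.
center_x_1 = 50, center_y_1 = 80, radius_1 = 30, px0_2 = 180, py0_2 = 280, px0_3 = 100, py0_3 = 50, py1_3 = 100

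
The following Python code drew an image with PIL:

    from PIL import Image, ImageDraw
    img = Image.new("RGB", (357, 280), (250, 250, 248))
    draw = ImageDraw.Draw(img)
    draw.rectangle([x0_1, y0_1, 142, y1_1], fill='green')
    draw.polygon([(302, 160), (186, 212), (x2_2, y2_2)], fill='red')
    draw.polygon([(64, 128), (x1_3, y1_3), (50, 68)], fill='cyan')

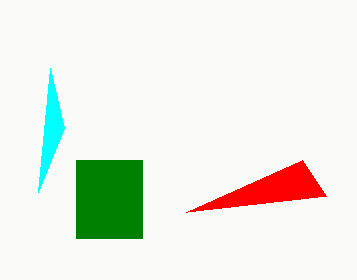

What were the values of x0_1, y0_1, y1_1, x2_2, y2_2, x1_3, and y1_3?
x0_1 = 76; y0_1 = 160; y1_1 = 238; x2_2 = 326; y2_2 = 196; x1_3 = 38; y1_3 = 192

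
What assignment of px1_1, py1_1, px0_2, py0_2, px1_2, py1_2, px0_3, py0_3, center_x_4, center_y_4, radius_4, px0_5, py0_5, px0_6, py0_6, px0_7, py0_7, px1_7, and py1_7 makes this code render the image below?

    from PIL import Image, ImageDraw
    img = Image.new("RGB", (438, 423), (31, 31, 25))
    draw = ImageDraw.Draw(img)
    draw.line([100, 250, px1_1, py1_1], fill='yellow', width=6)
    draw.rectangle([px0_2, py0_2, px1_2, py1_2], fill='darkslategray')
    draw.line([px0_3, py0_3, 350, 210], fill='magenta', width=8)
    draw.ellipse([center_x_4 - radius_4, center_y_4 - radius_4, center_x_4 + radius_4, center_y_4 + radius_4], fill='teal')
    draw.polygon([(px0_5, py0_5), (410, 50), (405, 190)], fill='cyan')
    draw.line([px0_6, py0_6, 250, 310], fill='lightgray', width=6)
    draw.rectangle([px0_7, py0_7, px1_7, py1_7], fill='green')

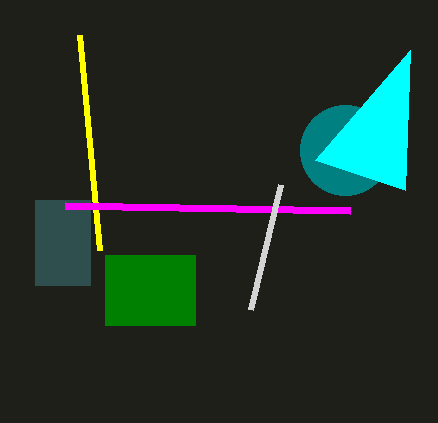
px1_1 = 80
py1_1 = 35
px0_2 = 35
py0_2 = 200
px1_2 = 90
py1_2 = 285
px0_3 = 65
py0_3 = 205
center_x_4 = 345
center_y_4 = 150
radius_4 = 45
px0_5 = 315
py0_5 = 160
px0_6 = 280
py0_6 = 185
px0_7 = 105
py0_7 = 255
px1_7 = 195
py1_7 = 325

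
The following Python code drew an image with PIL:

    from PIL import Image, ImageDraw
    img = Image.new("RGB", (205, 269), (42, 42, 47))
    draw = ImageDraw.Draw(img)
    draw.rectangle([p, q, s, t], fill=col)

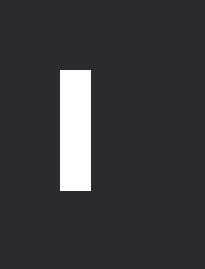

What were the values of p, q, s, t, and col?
p = 60
q = 70
s = 90
t = 190
col = 'white'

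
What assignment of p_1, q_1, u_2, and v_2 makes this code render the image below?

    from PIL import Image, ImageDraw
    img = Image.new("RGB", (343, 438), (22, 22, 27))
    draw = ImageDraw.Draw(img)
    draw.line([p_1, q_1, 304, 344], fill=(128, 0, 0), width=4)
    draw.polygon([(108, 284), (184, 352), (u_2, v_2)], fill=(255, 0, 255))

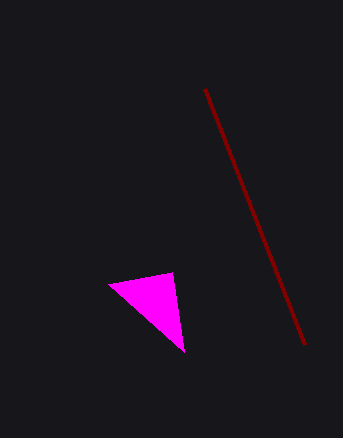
p_1 = 204
q_1 = 88
u_2 = 172
v_2 = 272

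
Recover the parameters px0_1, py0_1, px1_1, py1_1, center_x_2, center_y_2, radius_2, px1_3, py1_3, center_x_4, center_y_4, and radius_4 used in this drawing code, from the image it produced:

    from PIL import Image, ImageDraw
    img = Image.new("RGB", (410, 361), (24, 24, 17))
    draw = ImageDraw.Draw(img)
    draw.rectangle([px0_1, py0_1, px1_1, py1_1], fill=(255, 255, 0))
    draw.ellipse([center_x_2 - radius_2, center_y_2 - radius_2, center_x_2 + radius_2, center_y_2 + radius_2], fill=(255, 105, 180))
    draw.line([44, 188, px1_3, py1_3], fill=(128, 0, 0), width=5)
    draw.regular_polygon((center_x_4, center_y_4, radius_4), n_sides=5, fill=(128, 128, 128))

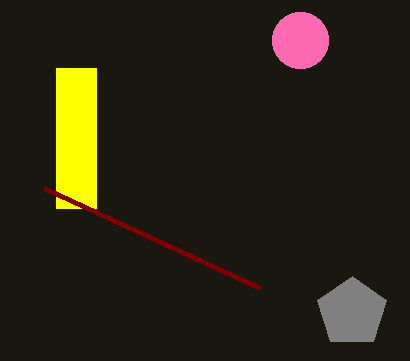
px0_1 = 56
py0_1 = 68
px1_1 = 96
py1_1 = 208
center_x_2 = 300
center_y_2 = 40
radius_2 = 28
px1_3 = 260
py1_3 = 288
center_x_4 = 352
center_y_4 = 312
radius_4 = 36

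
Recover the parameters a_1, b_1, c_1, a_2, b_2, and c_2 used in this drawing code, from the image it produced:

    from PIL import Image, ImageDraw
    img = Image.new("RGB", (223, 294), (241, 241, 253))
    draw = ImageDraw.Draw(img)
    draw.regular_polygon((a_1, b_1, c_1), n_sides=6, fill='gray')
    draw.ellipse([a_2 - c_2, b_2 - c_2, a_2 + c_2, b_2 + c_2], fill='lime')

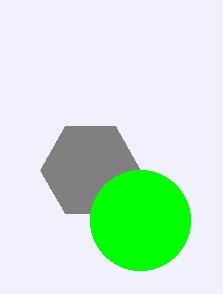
a_1 = 90; b_1 = 170; c_1 = 50; a_2 = 140; b_2 = 220; c_2 = 50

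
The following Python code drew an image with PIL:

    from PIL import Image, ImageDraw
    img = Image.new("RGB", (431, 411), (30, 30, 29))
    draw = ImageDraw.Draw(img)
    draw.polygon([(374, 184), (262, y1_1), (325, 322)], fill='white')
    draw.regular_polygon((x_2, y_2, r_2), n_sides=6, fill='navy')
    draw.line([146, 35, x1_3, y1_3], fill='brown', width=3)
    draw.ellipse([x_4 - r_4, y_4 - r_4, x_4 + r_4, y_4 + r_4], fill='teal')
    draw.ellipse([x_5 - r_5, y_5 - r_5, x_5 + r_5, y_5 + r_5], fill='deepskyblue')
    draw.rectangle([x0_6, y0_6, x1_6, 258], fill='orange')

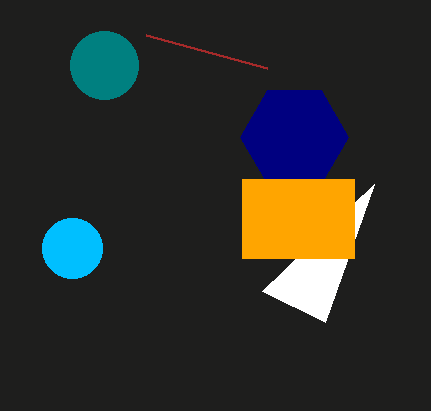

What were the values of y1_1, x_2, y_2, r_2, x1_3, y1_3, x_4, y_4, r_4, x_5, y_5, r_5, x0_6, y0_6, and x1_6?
y1_1 = 291; x_2 = 294; y_2 = 137; r_2 = 54; x1_3 = 267; y1_3 = 68; x_4 = 104; y_4 = 65; r_4 = 34; x_5 = 72; y_5 = 248; r_5 = 30; x0_6 = 242; y0_6 = 179; x1_6 = 354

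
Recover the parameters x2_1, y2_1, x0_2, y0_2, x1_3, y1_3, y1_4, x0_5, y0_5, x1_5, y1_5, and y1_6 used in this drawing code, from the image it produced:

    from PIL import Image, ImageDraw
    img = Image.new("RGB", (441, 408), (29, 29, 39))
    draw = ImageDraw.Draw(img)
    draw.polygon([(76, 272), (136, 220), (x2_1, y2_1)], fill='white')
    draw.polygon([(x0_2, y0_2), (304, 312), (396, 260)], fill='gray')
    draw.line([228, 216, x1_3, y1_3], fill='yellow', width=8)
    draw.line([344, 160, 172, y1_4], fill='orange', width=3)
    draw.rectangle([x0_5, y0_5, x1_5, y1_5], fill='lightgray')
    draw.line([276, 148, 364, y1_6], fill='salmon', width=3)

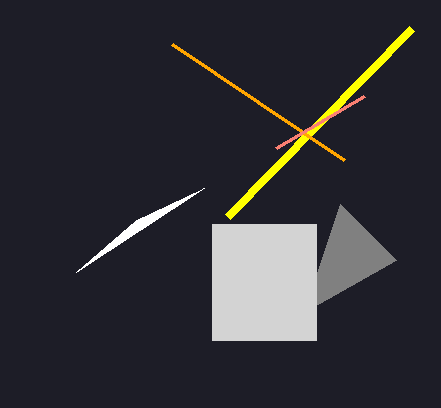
x2_1 = 204
y2_1 = 188
x0_2 = 340
y0_2 = 204
x1_3 = 412
y1_3 = 28
y1_4 = 44
x0_5 = 212
y0_5 = 224
x1_5 = 316
y1_5 = 340
y1_6 = 96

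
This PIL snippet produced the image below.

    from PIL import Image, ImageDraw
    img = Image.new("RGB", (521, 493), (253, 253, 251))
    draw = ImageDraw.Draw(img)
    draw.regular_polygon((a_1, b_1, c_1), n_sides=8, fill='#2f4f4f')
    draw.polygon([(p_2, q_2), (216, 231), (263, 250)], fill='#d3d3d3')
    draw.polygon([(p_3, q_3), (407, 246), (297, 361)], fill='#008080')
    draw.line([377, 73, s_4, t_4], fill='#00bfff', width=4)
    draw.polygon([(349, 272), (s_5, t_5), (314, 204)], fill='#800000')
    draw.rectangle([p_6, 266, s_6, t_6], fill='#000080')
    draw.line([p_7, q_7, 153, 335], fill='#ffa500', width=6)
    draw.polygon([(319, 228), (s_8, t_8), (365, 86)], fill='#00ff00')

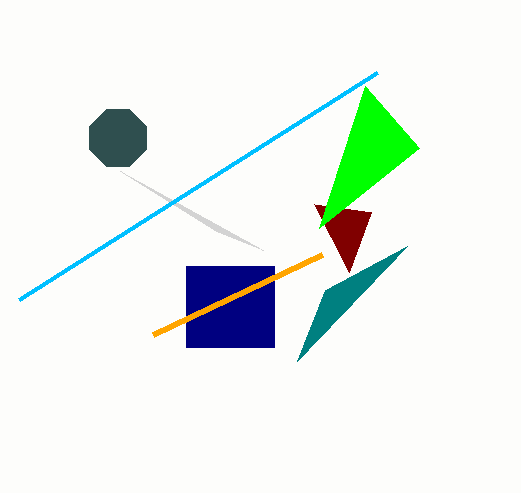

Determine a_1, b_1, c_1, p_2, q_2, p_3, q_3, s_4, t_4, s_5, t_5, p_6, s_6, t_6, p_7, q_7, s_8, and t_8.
a_1 = 118; b_1 = 138; c_1 = 31; p_2 = 120; q_2 = 171; p_3 = 325; q_3 = 290; s_4 = 19; t_4 = 300; s_5 = 371; t_5 = 212; p_6 = 186; s_6 = 274; t_6 = 347; p_7 = 322; q_7 = 255; s_8 = 419; t_8 = 148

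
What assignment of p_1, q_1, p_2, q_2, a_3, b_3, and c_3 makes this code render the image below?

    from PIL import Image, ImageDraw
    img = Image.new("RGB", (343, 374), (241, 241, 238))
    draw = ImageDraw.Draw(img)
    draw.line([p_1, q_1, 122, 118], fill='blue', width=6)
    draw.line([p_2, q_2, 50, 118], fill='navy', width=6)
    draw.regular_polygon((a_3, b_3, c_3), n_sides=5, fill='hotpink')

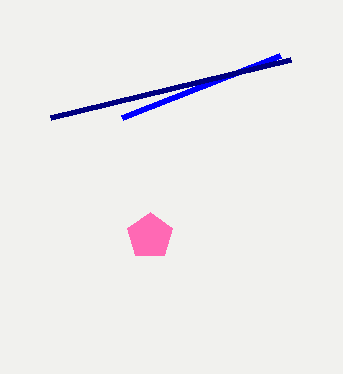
p_1 = 280
q_1 = 56
p_2 = 290
q_2 = 60
a_3 = 150
b_3 = 236
c_3 = 24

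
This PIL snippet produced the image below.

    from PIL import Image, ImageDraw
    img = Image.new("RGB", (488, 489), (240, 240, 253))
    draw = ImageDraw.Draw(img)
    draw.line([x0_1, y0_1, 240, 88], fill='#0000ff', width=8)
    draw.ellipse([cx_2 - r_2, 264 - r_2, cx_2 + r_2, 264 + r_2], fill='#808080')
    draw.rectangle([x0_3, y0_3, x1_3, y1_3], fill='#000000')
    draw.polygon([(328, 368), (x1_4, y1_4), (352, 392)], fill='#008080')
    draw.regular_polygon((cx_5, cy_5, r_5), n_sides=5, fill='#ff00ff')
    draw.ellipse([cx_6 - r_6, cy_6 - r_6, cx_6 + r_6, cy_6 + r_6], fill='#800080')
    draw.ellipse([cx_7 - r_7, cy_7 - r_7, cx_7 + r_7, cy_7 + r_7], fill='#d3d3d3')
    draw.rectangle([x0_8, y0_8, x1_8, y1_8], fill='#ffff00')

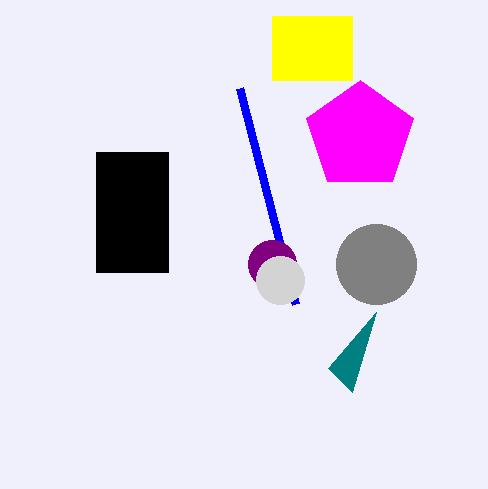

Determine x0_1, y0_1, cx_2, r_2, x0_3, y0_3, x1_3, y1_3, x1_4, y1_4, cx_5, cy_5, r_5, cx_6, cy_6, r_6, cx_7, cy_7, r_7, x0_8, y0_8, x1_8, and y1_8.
x0_1 = 296
y0_1 = 304
cx_2 = 376
r_2 = 40
x0_3 = 96
y0_3 = 152
x1_3 = 168
y1_3 = 272
x1_4 = 376
y1_4 = 312
cx_5 = 360
cy_5 = 136
r_5 = 56
cx_6 = 272
cy_6 = 264
r_6 = 24
cx_7 = 280
cy_7 = 280
r_7 = 24
x0_8 = 272
y0_8 = 16
x1_8 = 352
y1_8 = 80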